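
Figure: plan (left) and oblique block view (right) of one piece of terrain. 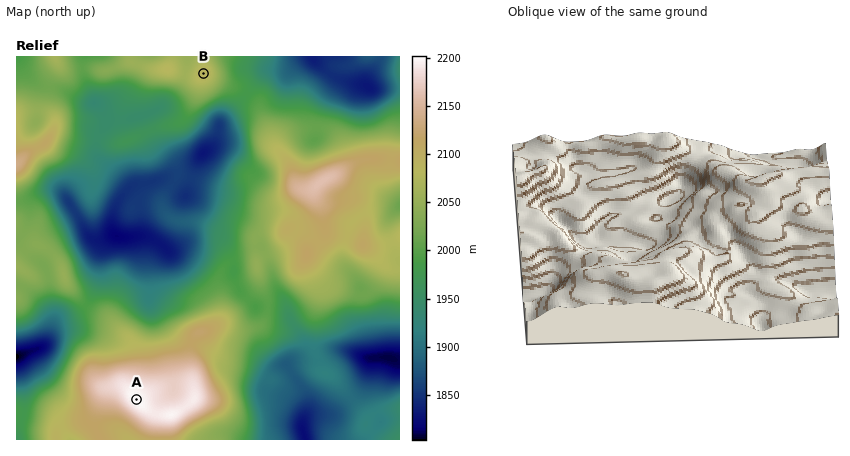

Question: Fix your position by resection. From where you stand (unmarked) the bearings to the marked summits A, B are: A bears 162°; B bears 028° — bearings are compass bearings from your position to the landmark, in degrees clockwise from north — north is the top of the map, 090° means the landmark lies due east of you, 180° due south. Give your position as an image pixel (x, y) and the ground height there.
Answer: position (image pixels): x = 96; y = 275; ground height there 1918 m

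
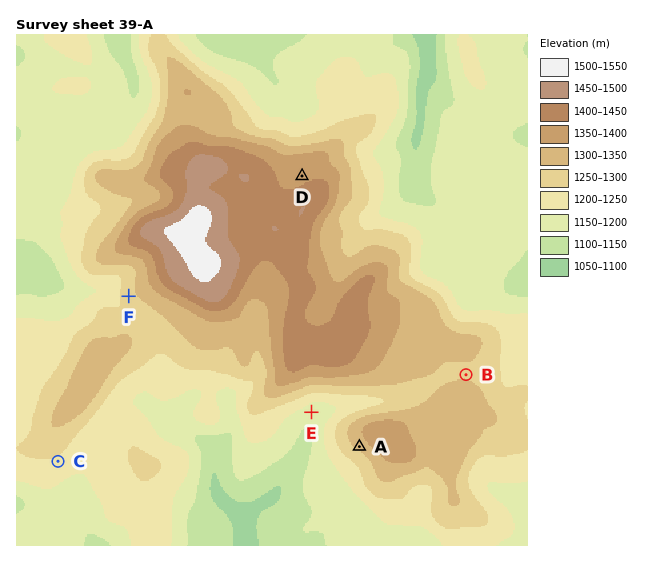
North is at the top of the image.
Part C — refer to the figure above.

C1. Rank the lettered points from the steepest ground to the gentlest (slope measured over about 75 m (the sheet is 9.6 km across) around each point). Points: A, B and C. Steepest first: A C B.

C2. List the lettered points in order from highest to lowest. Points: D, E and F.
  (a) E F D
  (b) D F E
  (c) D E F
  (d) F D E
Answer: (b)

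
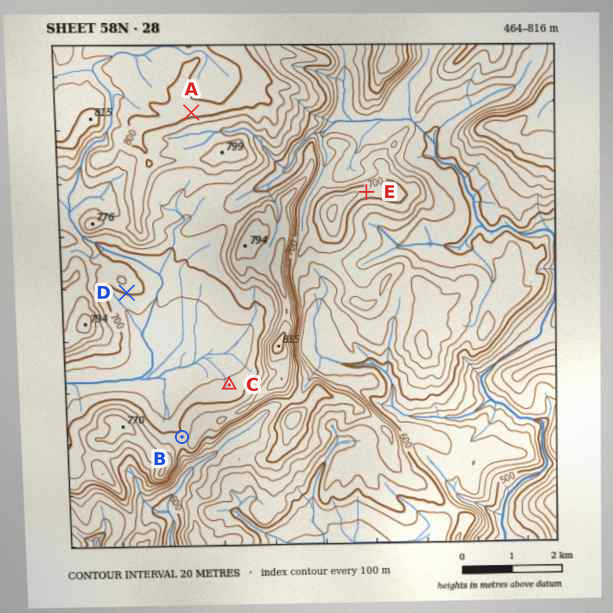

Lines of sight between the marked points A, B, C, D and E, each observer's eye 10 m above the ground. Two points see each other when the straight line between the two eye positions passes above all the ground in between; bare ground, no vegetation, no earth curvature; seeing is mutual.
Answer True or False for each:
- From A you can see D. False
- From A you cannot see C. False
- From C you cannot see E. True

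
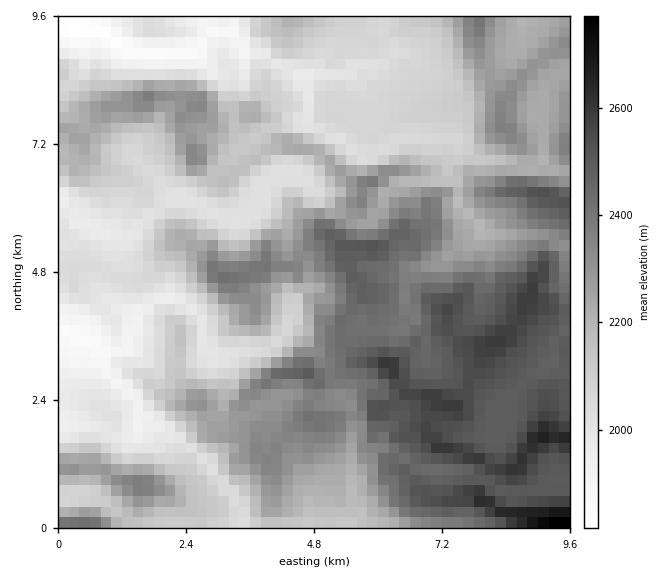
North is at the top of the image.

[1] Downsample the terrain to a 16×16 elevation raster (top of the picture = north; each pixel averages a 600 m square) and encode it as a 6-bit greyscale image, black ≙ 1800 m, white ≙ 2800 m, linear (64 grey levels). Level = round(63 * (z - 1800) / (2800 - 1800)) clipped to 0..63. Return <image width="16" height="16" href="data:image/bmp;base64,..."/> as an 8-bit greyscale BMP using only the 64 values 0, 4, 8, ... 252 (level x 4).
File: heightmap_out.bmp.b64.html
<image width="16" height="16" href="data:image/bmp;base64,Qk02BQAAAAAAADYEAAAoAAAAEAAAABAAAAABAAgAAAAAAAABAAATCwAAEwsAAAABAAAAAAAAAAAAAAEBAQACAgIAAwMDAAQEBAAFBQUABgYGAAcHBwAICAgACQkJAAoKCgALCwsADAwMAA0NDQAODg4ADw8PABAQEAAREREAEhISABMTEwAUFBQAFRUVABYWFgAXFxcAGBgYABkZGQAaGhoAGxsbABwcHAAdHR0AHh4eAB8fHwAgICAAISEhACIiIgAjIyMAJCQkACUlJQAmJiYAJycnACgoKAApKSkAKioqACsrKwAsLCwALS0tAC4uLgAvLy8AMDAwADExMQAyMjIAMzMzADQ0NAA1NTUANjY2ADc3NwA4ODgAOTk5ADo6OgA7OzsAPDw8AD09PQA+Pj4APz8/AEBAQABBQUEAQkJCAENDQwBEREQARUVFAEZGRgBHR0cASEhIAElJSQBKSkoAS0tLAExMTABNTU0ATk5OAE9PTwBQUFAAUVFRAFJSUgBTU1MAVFRUAFVVVQBWVlYAV1dXAFhYWABZWVkAWlpaAFtbWwBcXFwAXV1dAF5eXgBfX18AYGBgAGFhYQBiYmIAY2NjAGRkZABlZWUAZmZmAGdnZwBoaGgAaWlpAGpqagBra2sAbGxsAG1tbQBubm4Ab29vAHBwcABxcXEAcnJyAHNzcwB0dHQAdXV1AHZ2dgB3d3cAeHh4AHl5eQB6enoAe3t7AHx8fAB9fX0Afn5+AH9/fwCAgIAAgYGBAIKCggCDg4MAhISEAIWFhQCGhoYAh4eHAIiIiACJiYkAioqKAIuLiwCMjIwAjY2NAI6OjgCPj48AkJCQAJGRkQCSkpIAk5OTAJSUlACVlZUAlpaWAJeXlwCYmJgAmZmZAJqamgCbm5sAnJycAJ2dnQCenp4An5+fAKCgoAChoaEAoqKiAKOjowCkpKQApaWlAKampgCnp6cAqKioAKmpqQCqqqoAq6urAKysrACtra0Arq6uAK+vrwCwsLAAsbGxALKysgCzs7MAtLS0ALW1tQC2trYAt7e3ALi4uAC5ubkAurq6ALu7uwC8vLwAvb29AL6+vgC/v78AwMDAAMHBwQDCwsIAw8PDAMTExADFxcUAxsbGAMfHxwDIyMgAycnJAMrKygDLy8sAzMzMAM3NzQDOzs4Az8/PANDQ0ADR0dEA0tLSANPT0wDU1NQA1dXVANbW1gDX19cA2NjYANnZ2QDa2toA29vbANzc3ADd3d0A3t7eAN/f3wDg4OAA4eHhAOLi4gDj4+MA5OTkAOXl5QDm5uYA5+fnAOjo6ADp6ekA6urqAOvr6wDs7OwA7e3tAO7u7gDv7+8A8PDwAPHx8QDy8vIA8/PzAPT09AD19fUA9vb2APf39wD4+PgA+fn5APr6+gD7+/sA/Pz8AP39/QD+/v4A////AHBoaFxURGRgXGCAoKy8zNxgbIRoTFR8cGxwoKywuLywUEg0OFB0jIiAhKS4vLTExCg0JEhweICQlJi0vMCwtMAoJDRUXGCMlJScuLi4tLC0FBgoTDg8THyUqLCouMS4rBgoJEQ4ZGhUlKCcqLi0wLQ4NDg0YJCAaISonJyopLysPDg8WHh4jISgrKCMeICUnCwsNFRMPFB0kICUmHBshJg8REQ4REg4SFiEcHhsjKSkZFREVHRYUFBgTGBYVGBwdGxoXGx4YFhEQEREREh8fHhUbHx4dEhQOEBAREhQeHh0NCwgICQoODg4PEBEXHh0eAgQKCwcIExYSERETHCAaHQ="/>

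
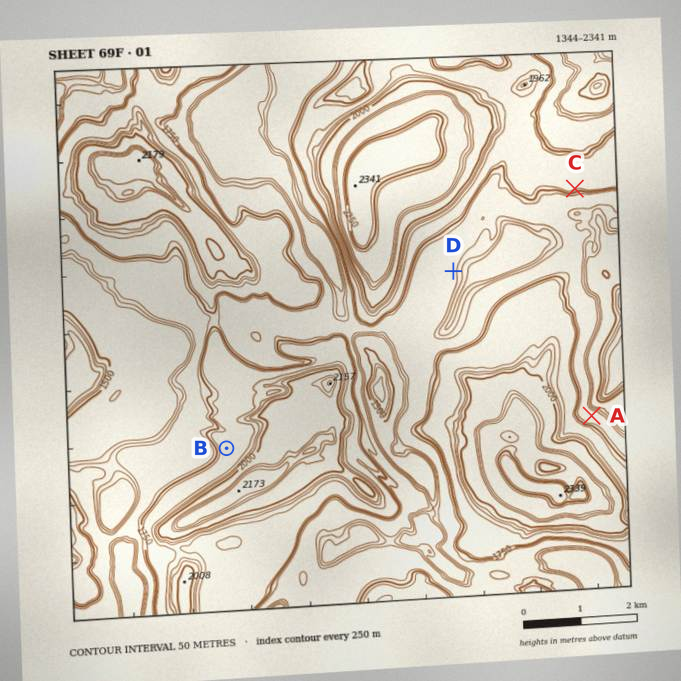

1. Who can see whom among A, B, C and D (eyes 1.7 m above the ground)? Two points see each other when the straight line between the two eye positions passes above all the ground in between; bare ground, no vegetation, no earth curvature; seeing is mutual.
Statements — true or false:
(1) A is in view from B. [false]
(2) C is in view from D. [true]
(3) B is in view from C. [false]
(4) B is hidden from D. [true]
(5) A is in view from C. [true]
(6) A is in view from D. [false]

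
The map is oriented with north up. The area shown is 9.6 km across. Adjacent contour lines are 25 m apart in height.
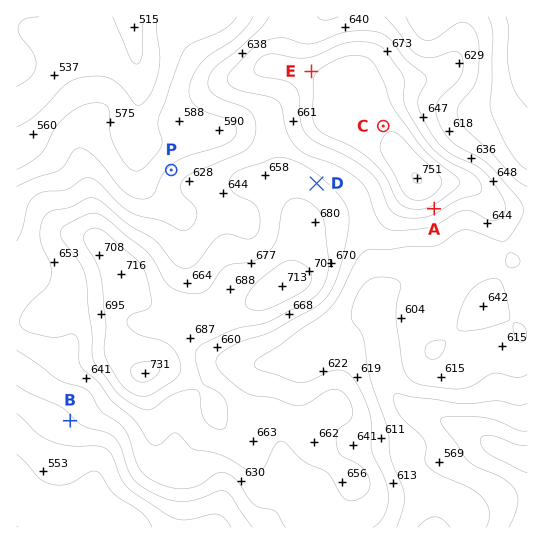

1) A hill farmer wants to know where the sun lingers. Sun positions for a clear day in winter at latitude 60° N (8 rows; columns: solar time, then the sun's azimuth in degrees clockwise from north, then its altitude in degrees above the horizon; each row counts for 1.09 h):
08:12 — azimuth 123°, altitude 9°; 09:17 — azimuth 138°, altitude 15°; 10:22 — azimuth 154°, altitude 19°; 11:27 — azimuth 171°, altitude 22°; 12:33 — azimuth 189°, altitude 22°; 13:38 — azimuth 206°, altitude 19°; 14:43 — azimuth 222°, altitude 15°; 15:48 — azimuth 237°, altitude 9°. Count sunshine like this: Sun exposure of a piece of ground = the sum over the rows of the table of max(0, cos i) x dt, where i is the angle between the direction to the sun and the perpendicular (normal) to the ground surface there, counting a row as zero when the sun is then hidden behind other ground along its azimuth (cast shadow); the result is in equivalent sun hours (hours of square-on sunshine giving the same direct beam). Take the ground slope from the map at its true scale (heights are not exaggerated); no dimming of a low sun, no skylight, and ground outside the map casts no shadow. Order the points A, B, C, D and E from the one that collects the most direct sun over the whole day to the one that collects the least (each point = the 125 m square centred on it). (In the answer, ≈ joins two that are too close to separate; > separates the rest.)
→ A > B > C ≈ E ≈ D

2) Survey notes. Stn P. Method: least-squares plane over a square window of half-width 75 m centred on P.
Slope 5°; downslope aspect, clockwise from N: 316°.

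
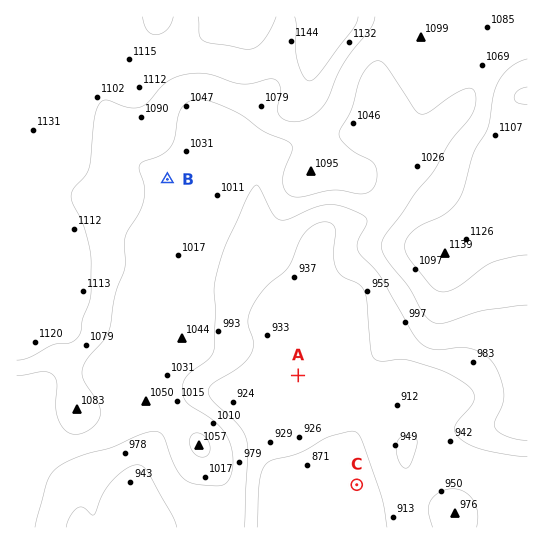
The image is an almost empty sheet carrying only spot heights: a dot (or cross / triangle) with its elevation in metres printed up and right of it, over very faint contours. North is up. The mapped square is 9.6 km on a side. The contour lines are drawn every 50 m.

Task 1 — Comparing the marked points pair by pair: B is above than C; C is below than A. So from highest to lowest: B A C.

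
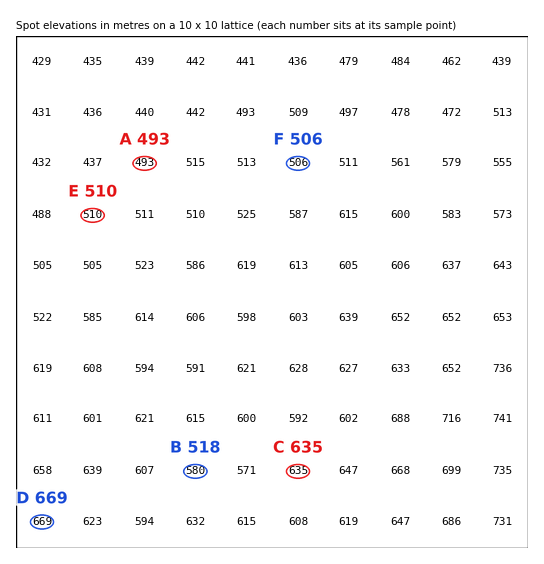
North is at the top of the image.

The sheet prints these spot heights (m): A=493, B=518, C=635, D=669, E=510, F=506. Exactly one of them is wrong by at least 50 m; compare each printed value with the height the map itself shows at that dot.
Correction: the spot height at B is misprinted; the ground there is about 580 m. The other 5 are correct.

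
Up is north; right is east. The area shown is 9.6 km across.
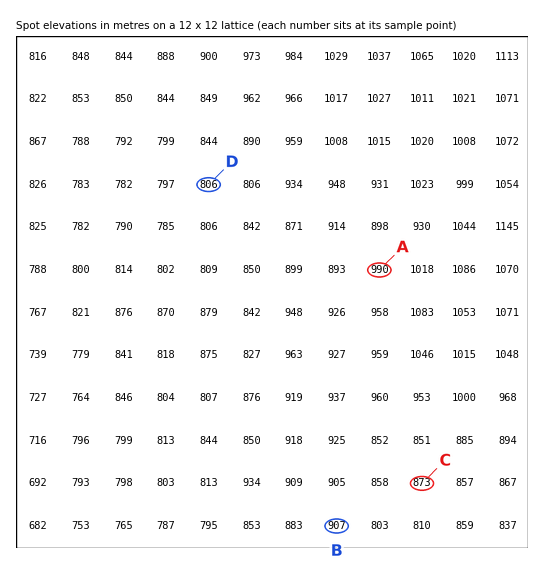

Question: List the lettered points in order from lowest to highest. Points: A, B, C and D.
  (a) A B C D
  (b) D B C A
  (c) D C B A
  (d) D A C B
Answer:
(c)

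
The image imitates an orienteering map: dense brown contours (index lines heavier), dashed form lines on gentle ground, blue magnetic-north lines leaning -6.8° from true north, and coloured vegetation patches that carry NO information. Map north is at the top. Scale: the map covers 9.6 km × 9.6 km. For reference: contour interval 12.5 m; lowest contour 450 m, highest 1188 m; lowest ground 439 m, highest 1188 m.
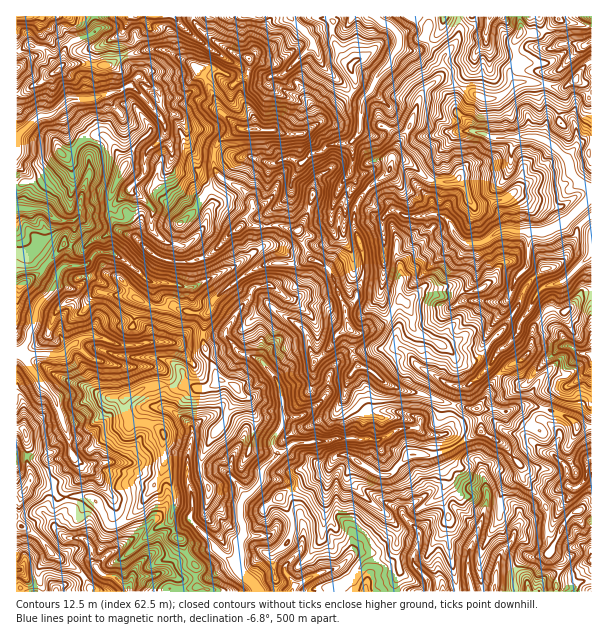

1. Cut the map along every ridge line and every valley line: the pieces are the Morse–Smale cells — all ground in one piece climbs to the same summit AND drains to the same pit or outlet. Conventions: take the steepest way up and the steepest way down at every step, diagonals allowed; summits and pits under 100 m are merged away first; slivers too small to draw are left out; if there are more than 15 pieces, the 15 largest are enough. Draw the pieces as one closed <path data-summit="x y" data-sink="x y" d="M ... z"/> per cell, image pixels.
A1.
<path data-summit="350 329" data-sink="591 189" d="M591 62l-4 2-10 14-13 10-7 0-12-4-27-2-18 15-17 1-22-12-23-7-17 14-11 32-18 30-2 16-23 18-12 20-1 18 8 24 2 19-8 21 0 6-10 11 0 13 8 12-2 20 7 14 9 1 18 16 13 6 20 2 31 12 27 5 11-14 0-5 6-10 15-14 13-6 7-7 5-26 8-12 7-7 17 4 15-17 11-2z"/><path data-summit="350 329" data-sink="258 591" d="M258 268l-15 8-27 20-5 13-6 8-1 28 16 35-4 4-9 4-12 0-6-3-36 0-10 3-19 11 0 9 7 14 12 0 10 4 6 2 5 7-1 35 6 9 6 16-5 29 5 12 7 6 5 13 9 11 0 25 199 1 1-11 4-8-4-21 1-25-16-17-21-18-10-12-1-9 10-9 21 13 12-1 20-21 0-31-8-4-23 0-15-4-19-14-3-7 4-13 10-14-6-13 2-20-4-3-11 2-9 16-15 13-9-29-9-8-21-12-10-10-2-9 0-11z"/><path data-summit="350 329" data-sink="20 353" d="M122 174l-6 6-7 20 1 15 8 15-13 6-12 4-10 8-18-4-29 32-20 11 0 66 5 1 4 3 15 24 14 15 14 39 4 20 10 13-3 11-12 10-1 8 20-1 7 3 5 5 8 18 4 4 9-2 9-6 14-14 20-30 2-12-1-30-14-8-18-2-7-14 0-9 19-11 10-3 36 0 6 3 12 0 13-8-16-35 1-28 6-8 5-13 27-20 17-10 6 36 10 10 21 12 9 8 9 29 15-13 9-16 10-3-3-8 0-10-15-39-11-10-10-4-12-27 9-15 5-15 1-9-4-4-12-4-16-2-14 20-13 6-2-8-10-12-20-10-4 8-13 8-9 15-13 13-2-7-23-22-9-5-14-1z"/><path data-summit="350 329" data-sink="17 149" d="M161 49l-12 0-23 7 2 7 10 11 0 3-9 9-34 12-27 2-15 14-17 4-20 20 1 148 6-2 13-8 29-32 18 4 10-8 12-4 13-6-8-15-1-15 7-20 6-6 13 13 14 1 9 5 23 22 2 7 13-13 9-15 13-8 4-6-8-13 0-12-5-3-11 2-10-7-1-18-5-9-5-5-16 1-10-9 4-1 6-9 18 1 7-2 19-18-14-16-23-12z"/><path data-summit="350 329" data-sink="383 23" d="M458 16l-126 0 2 26 10 18 6 5 5 13-3 15 10 6-2 33-4 5-8 7-19 1-9 7-9 2-9 9-11-5-6 0-9 5-9 0-15-6-38-2 2 16 9 10 17 7 10 12 2 8 13-6 14-20 16 2 12 4 4 4-6 24-9 15 12 27 10 4 11 10 14 38 11-13 0-6 8-21-2-19-8-24 2-23 11-15 23-18 2-16 18-30 11-32 21-19 2-17 10-12 4-9 2-12z"/><path data-summit="350 329" data-sink="494 588" d="M482 432l-6 1-26 17-14 5 10 21 0 7-6 9 0 6 8 15 0 29 9 49 59 1 0-22 4-9 7-5 7 2 14-4 5-6 1-5-6-6-1-6 1-18-6-13-18-18-2-15-12-17-9-8z"/><path data-summit="350 329" data-sink="129 590" d="M164 470l-22 34-14 14-14 8-4 0-4-4-8-18-5-5-7-3-15 0-4 2 0 9-12 20 11 11 17 0 7 7 2 18 4 4-12 9 7 12-1 4 106-1 0-25-9-11-5-13-7-6-5-12 5-29z"/><path data-summit="350 329" data-sink="429 591" d="M435 454l-24 0-22 21-9 0-21-13-10 9 0 6 11 15 21 18 16 17-1 25 4 21-4 8 0 11 61-1-9-49 0-29-8-15 0-6 6-9 0-7z"/><path data-summit="350 329" data-sink="591 356" d="M591 294l-10 1-15 17-17-4-7 7-8 12-5 26-7 7-13 6-15 14-6 10 0 5-8 10 2 4 15 0 10 3 14-6 13 0 26 8 12 6 6 7 14-1z"/><path data-summit="350 329" data-sink="591 458" d="M534 406l-13 0-14 6-28-4-1 5 3 18 20 11 9 8 12 17 2 15 18 18 6 13 0 24 7 5 9-18 9-12 11-4 8-1 0-79-14-1-6-7-12-6z"/><path data-summit="350 329" data-sink="290 17" d="M330 16l-136 0-1 2 6 11 14 11 18 12 17 6 2 2-1 13 12 1 5 4 16-4 29-26 3 0 8 17 29 27 4-6 0-8-5-13-6-5-10-18z"/><path data-summit="26 434" data-sink="20 353" d="M21 354l-5 0 1 172 3-1-1-24 11-20 5 0 15 7 9 10 6 0 2-9 12-10 3-6-2-8-8-10-4-20-14-39-14-15z"/><path data-summit="254 129" data-sink="290 17" d="M314 48l-3 0-29 26-16 4-5-4-14 0-7 21 2 7 11 14 2 12 21 2 12 4 17-1 15-11 30-29-28-28z"/><path data-summit="350 329" data-sink="20 353" d="M363 367l-6 0-7 7-6 24 22 16 15 4 14-2 15 4 2 2-2 30 3 2 18 2 19-6 31-19 0-9-4-13-21-3-37-14-20-2-13-6-14-12z"/><path data-summit="350 329" data-sink="491 17" d="M519 16l-60 0 1 14-3 11-13 16 0 12-6 9 23 8 22 12 12 0 9-4 10-10-4-12 7-10-3-18 8-12z"/>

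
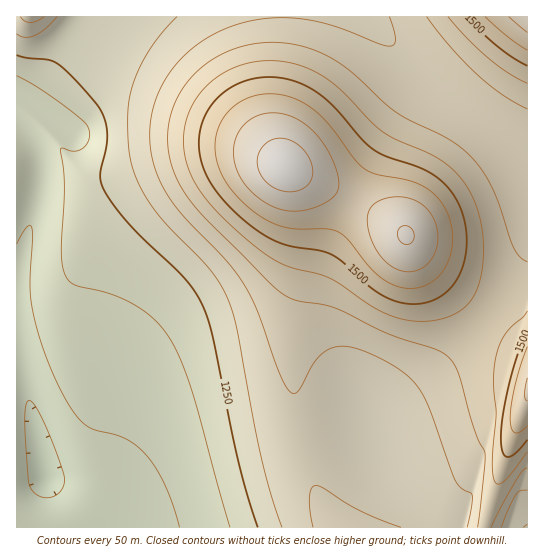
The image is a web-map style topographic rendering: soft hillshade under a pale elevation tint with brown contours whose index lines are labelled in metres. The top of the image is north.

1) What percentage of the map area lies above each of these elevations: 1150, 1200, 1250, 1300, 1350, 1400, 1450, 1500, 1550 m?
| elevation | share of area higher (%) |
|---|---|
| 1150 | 93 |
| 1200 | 80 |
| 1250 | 72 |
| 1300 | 64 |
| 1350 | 49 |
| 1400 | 33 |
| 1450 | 22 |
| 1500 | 15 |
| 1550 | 10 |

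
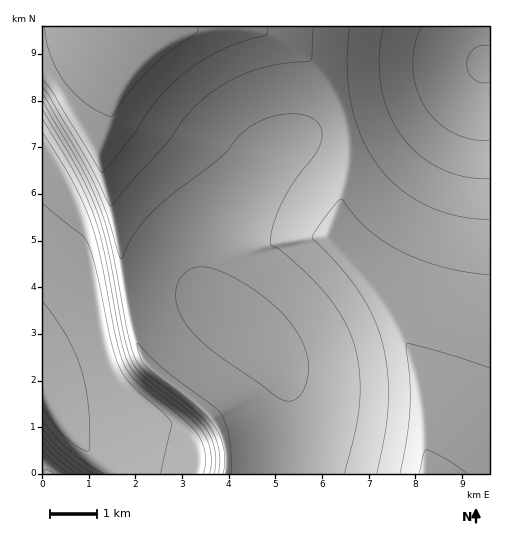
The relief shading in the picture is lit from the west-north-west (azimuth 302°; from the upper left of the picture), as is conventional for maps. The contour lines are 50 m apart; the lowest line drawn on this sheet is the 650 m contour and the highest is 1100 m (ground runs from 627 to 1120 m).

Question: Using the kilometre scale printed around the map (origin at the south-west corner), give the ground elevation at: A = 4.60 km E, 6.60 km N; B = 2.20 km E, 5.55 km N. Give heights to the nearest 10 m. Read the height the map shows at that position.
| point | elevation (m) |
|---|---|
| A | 940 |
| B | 950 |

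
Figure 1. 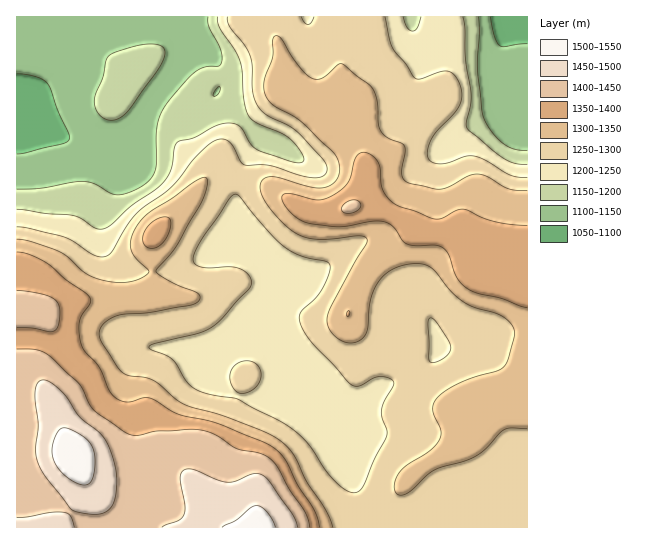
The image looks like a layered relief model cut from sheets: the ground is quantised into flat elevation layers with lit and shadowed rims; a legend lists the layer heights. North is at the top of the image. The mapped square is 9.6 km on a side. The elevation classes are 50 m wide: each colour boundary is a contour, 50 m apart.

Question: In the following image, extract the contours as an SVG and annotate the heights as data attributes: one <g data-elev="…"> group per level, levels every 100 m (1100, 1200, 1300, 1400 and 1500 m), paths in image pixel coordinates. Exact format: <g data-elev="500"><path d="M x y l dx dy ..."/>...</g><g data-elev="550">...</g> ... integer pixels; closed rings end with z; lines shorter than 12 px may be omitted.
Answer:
<g data-elev="1100"><path d="M17 74l19 3 11 6 23 55-2 3-5 3-46 10"/><path d="M527 44l-22 3-6-2-5-10-4-18"/></g><g data-elev="1200"><path d="M527 164l-12-1-10-4-13-9-25-23-1-5 4-16 1-11-5-34-1-32-2-12"/><path d="M218 17l0 5 2 7 15 21 5 12 4 37 4 16 9 8 24 10 9 6 12 15 2 5-1 3-10 0-35-12-7-5-12-19-6-3-10 0-9 4-20 11-16 4-4 7-3 20-6 12-10 9-24 16-18 17-7 5-5 1-6-1-14-10-8-3-27-1-29-5"/><path d="M421 17l-3 10-5 4-6-3-4-11"/></g><g data-elev="1300"><path d="M333 527l-7-16-19-29-12-25-13-15-16-10-35-13-46-14-9-6-17-15-8-5-26-5-7-7-18-28-1-6 3-7 5-5 8-5 10-2 25-2 39-6 6-2 4-3 1-4-3-4-24-10-13-8-4-4 20-24 24-42 7-16 1-7-2-4-4 0-9 5-21 15-23 15-11 12-7 13 0 11 4 9 14 13-3 4-11 5-18 2-22-4-12-6-14-14-10-6-28-10-14-3"/><path d="M527 190l-18-1-22-12-9-3-9 2-19 10-9 3-34-7-4-4-1-5 3-20 0-7-3-3-15-5-6-7-3-8-1-24-6-13-30-22-19 14-5 1-6-1-13-13-17-27-4-2-3 1-1 4-1 17-8 24 0 8 2 7 8 9 27 15 31 30 6 8 2 11-2 7-3 5-6 4-7 2-13-1-32-10-11 1-4 3-2 4 3 12 6 10 12 14 10 9 10 6 9 2 12 1 39-3 4 1 2 2-1 6-12 19-25 47-2 11 5 11 7 7 8 3 8-1 7-3 5-9 3-29 8-19 7-8 9-5 11-4 10-1 8 0 8 3 19 23 11 10 12 7 28 8 8 7 5 8 0 7-5 20-6 10-6 4-22 6-16 6-14 8-9 8-3 6 0 5 8 20-1 9-10 12-23 14-7 6-5 12 1 10 3 2 7-1 28-24 31-9 12-5 9-7 13-16 6-4 6-1 16 1"/></g><g data-elev="1400"><path d="M310 527l-2-9-4-8-14-20-13-24-10-9-9-4-21-4-21-14-15-5-44 1-20 4-8-1-35-24-5-7-10-19-30-29-12-5-20-1"/><path d="M17 328l14 0 22 3 5-5 2-13-2-10-7-6-13-4-21-3"/><path d="M344 213l6 0 6-2 4-4 0-4-5-3-8 2-5 5 0 3z"/></g><g data-elev="1500"><path d="M275 527l-8-15-5-5-5-1-7 2-15 13-13 6"/><path d="M81 485l8-1 4-6 2-15-1-13-4-7-7-6-13-8-8-1-5 5-4 9-1 9 1 8 4 8 8 8 8 6z"/></g>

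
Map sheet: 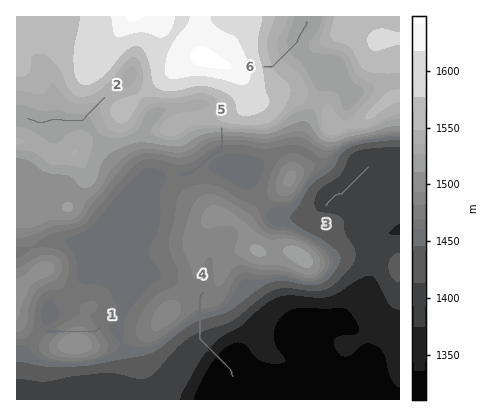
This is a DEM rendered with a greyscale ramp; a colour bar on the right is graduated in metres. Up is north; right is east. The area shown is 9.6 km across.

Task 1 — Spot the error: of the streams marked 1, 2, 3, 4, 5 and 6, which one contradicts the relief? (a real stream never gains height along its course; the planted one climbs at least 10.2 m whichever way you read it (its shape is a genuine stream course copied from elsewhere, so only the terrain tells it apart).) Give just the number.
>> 1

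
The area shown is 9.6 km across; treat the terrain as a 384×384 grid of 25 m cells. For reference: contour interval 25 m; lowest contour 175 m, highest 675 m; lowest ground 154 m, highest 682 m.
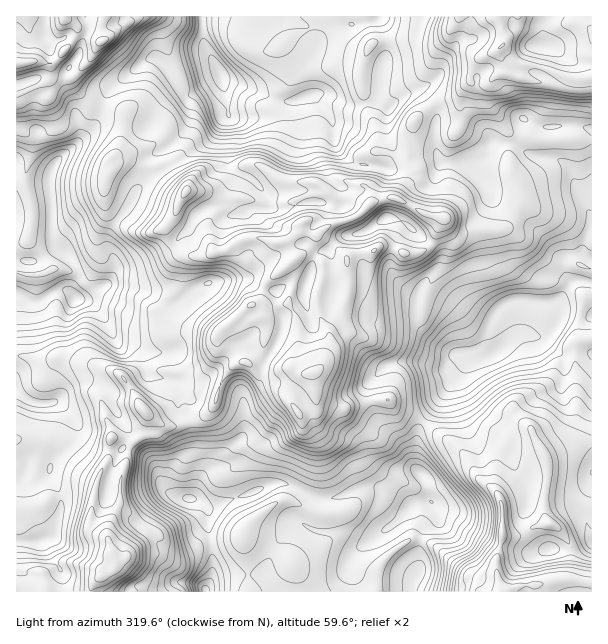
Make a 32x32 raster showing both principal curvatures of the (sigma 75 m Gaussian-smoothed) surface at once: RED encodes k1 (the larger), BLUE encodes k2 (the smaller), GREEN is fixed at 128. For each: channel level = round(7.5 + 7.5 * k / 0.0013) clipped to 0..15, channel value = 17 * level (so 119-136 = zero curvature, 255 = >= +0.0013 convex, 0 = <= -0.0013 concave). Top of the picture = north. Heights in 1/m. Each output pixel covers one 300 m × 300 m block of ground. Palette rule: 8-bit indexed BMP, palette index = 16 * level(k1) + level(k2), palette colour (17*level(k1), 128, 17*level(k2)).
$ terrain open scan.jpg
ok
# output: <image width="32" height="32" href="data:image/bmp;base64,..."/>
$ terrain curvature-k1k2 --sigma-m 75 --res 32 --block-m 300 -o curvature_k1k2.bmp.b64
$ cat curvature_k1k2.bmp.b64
<image width="32" height="32" href="data:image/bmp;base64,Qk02CAAAAAAAADYEAAAoAAAAIAAAACAAAAABAAgAAAAAAAAEAAATCwAAEwsAAAABAAAAAAAAAIAAABGAAAAigAAAM4AAAESAAABVgAAAZoAAAHeAAACIgAAAmYAAAKqAAAC7gAAAzIAAAN2AAADugAAA/4AAAACAEQARgBEAIoARADOAEQBEgBEAVYARAGaAEQB3gBEAiIARAJmAEQCqgBEAu4ARAMyAEQDdgBEA7oARAP+AEQAAgCIAEYAiACKAIgAzgCIARIAiAFWAIgBmgCIAd4AiAIiAIgCZgCIAqoAiALuAIgDMgCIA3YAiAO6AIgD/gCIAAIAzABGAMwAigDMAM4AzAESAMwBVgDMAZoAzAHeAMwCIgDMAmYAzAKqAMwC7gDMAzIAzAN2AMwDugDMA/4AzAACARAARgEQAIoBEADOARABEgEQAVYBEAGaARAB3gEQAiIBEAJmARACqgEQAu4BEAMyARADdgEQA7oBEAP+ARAAAgFUAEYBVACKAVQAzgFUARIBVAFWAVQBmgFUAd4BVAIiAVQCZgFUAqoBVALuAVQDMgFUA3YBVAO6AVQD/gFUAAIBmABGAZgAigGYAM4BmAESAZgBVgGYAZoBmAHeAZgCIgGYAmYBmAKqAZgC7gGYAzIBmAN2AZgDugGYA/4BmAACAdwARgHcAIoB3ADOAdwBEgHcAVYB3AGaAdwB3gHcAiIB3AJmAdwCqgHcAu4B3AMyAdwDdgHcA7oB3AP+AdwAAgIgAEYCIACKAiAAzgIgARICIAFWAiABmgIgAd4CIAIiAiACZgIgAqoCIALuAiADMgIgA3YCIAO6AiAD/gIgAAICZABGAmQAigJkAM4CZAESAmQBVgJkAZoCZAHeAmQCIgJkAmYCZAKqAmQC7gJkAzICZAN2AmQDugJkA/4CZAACAqgARgKoAIoCqADOAqgBEgKoAVYCqAGaAqgB3gKoAiICqAJmAqgCqgKoAu4CqAMyAqgDdgKoA7oCqAP+AqgAAgLsAEYC7ACKAuwAzgLsARIC7AFWAuwBmgLsAd4C7AIiAuwCZgLsAqoC7ALuAuwDMgLsA3YC7AO6AuwD/gLsAAIDMABGAzAAigMwAM4DMAESAzABVgMwAZoDMAHeAzACIgMwAmYDMAKqAzAC7gMwAzIDMAN2AzADugMwA/4DMAACA3QARgN0AIoDdADOA3QBEgN0AVYDdAGaA3QB3gN0AiIDdAJmA3QCqgN0Au4DdAMyA3QDdgN0A7oDdAP+A3QAAgO4AEYDuACKA7gAzgO4ARIDuAFWA7gBmgO4Ad4DuAIiA7gCZgO4AqoDuALuA7gDMgO4A3YDuAO6A7gD/gO4AAID/ABGA/wAigP8AM4D/AESA/wBVgP8AZoD/AHeA/wCIgP8AmYD/AKqA/wC7gP8AzID/AN2A/wDugP8A/4D/AJeog5T51pGUgcBglbeHhpeXhnaHpnVxdNm3xtT3+Nfnx9fCxtjo+rS32KGEtoaHqZiGdZfXZFGT99b4cnCj1bWBUWKStejqs9iToqbJl4aYh6eFg7b3wvZzY/Skc1DRkZeGcNjn1nLW6qOCp8mXhXaFlpZ1cqWlY3Rk5fXV9/eCp6iBpOXV1bWFoYKTpvfGlbe3yaeXc5VjY1L05HPmc4WGp5OU9dSkYnBhhKWBcMSigpODlZeWpHJypfa0dNZ1lnaFhaX41dZghKilqKeFc3Wnp4aWhaVggtf3toV114Z1doaEhbXE81CThXaFhqemhLW2dIWWg4HH55aWdobolZanqJd0k/fk5seEhZWElYL42LiVpriVsfjHlZeGx6aWp7enp3O1s6L41tTotpOEhPjIlbZ0hLfStZWmt5bYp5WWgYBihdeC+NaEhcX3cJXI5ta119L6yJRidXW46oWWhLeWuYSmlaP1coZ1hPRAxbeVyKaDYKXXlnRkdJa417aEp6anpqjG99OVp5Skw/bDx8m56ZdigMSEdHaEg5V1tpWnt7bYyNdgk5V1cui3haaCppfYtLXHp4ZkZIV0hIRz1rWGhpTHpHGXqJei6PmGlpO2dMa2tqiXpYaGpoaGd3Sk13V1pJOilpa5hoSTtve4lLakhbaFp4W2lpeXc4aHh3PUgpKSUKOFppWmhHNTtdaCtLR12KaWdJWWdpaFcoOUg8jn6MW0lXKWlbWTYFChlNakkqbHtXKScpWGl7i4pZaFk3O0k5LIcoV1yOj49saFlemzlej2oPn4g6Z0hYamhISlyJVylraDxdfEhLfF+PbnpbaykML2pbDUxrWouMmFhpXHpJR1x8S01/eSpnOCg5To5/b0sHCAsvrmpLe3lai4lseTk5bYpXN05+WClpaUc6KRgoP48vX218OVdKaomJeE13KUp9mmdIO0/NamlnK2xujGxvjFxHGDuJV0t5iHhobWcoGX2ciVpZLT57XV9/aztceykGCkp3OTdIXIl5aEhrW1YICn2aeVhaSSlbXGg2SVYbTYt6aWgqWEhbWDlJaotqXYopO1hXWnptVxg6WWdYVyhKak1qeT6pV0tbakpaWlprSEpaenlsiVxVCDpZaHmISGxnLG+IPGlLVwYINzg8fItaOVlbi4pqOlkaempYNjdJW2hYKjtNamxqWFpMXGgJO09XCBg7eD52NQkpSXp6aWt7eEl5Zht8bH1/fn9+f49fTA9oKBcrW2cIHIt5iHhpeW12OHpoSU17bFxbWDhYNy1LD594RixYNw2MiXmId2hpXqxJeU17SDxuZQYnWGpoL207TV9pS12KC4l4eHh4eWdKOCt5PW14XFtaWUp7c="/>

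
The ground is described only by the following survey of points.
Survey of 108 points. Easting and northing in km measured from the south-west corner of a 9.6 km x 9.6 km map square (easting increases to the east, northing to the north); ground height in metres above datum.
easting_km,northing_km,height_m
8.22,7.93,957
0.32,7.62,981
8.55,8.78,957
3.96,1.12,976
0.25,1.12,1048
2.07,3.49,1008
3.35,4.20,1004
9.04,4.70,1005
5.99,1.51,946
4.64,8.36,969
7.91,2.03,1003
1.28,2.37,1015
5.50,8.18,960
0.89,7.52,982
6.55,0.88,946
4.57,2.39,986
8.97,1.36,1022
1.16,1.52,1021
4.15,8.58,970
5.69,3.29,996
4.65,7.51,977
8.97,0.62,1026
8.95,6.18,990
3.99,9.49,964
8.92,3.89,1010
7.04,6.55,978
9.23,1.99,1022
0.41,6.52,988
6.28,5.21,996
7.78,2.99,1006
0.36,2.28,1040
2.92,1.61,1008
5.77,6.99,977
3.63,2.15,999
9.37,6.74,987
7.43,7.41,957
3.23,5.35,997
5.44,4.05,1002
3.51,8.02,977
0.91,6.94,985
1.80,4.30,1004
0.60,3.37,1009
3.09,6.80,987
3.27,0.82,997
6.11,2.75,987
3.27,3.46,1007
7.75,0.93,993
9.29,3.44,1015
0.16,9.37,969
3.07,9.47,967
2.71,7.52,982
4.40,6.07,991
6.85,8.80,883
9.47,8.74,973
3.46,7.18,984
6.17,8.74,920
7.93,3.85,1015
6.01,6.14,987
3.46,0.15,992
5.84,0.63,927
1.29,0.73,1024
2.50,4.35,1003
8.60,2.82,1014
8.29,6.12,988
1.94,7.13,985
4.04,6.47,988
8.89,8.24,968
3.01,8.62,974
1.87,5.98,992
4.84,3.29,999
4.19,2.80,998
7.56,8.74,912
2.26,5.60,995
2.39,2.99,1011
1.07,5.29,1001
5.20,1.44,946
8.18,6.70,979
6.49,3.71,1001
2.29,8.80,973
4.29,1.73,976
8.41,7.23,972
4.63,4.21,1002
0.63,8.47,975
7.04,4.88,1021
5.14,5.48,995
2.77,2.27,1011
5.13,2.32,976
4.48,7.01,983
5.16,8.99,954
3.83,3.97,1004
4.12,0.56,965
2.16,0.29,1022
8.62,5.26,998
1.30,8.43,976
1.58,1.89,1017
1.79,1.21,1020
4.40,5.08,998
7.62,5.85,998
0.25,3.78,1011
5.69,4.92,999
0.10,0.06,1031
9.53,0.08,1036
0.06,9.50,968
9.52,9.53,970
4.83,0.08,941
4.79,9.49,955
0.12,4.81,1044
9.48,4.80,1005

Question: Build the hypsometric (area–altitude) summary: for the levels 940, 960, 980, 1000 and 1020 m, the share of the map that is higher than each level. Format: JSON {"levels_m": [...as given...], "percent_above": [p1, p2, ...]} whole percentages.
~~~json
{"levels_m": [940, 960, 980, 1000, 1020], "percent_above": [94, 87, 67, 38, 10]}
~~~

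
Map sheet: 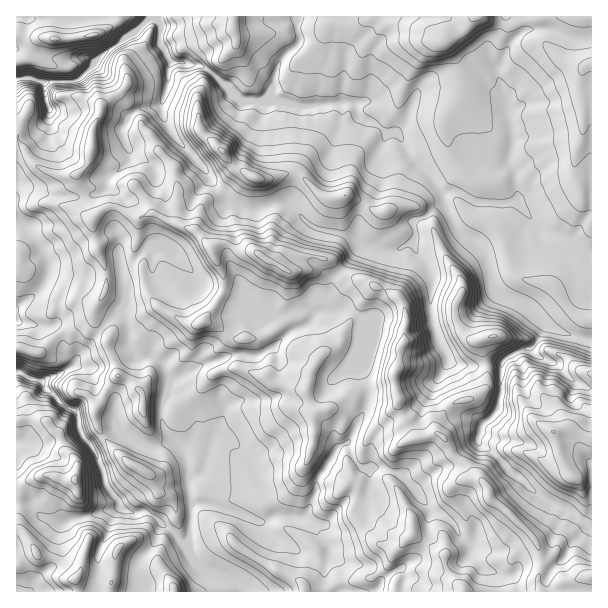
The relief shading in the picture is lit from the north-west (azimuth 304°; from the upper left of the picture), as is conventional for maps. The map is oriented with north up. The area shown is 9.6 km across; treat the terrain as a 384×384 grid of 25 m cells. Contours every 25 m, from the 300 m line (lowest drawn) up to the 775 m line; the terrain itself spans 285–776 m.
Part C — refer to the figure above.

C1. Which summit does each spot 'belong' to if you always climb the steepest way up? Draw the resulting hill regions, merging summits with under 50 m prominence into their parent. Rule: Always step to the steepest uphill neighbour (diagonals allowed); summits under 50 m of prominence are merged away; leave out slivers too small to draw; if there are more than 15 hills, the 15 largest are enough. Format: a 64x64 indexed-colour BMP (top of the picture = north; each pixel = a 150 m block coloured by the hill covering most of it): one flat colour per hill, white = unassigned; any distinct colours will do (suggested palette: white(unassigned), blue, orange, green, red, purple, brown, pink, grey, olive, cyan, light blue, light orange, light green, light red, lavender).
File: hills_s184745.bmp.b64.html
<image width="64" height="64" href="data:image/bmp;base64,Qk12CAAAAAAAAHYAAAAoAAAAQAAAAEAAAAABAAQAAAAAAAAIAAATCwAAEwsAABAAAAAAAAAA////ALR3HwAOf/8ALKAsACgn1gC9Z5QAS1aMAMJ34wB/f38AIr28AM++FwDox64AeLv/AIrfmACWmP8A1bDFAHd3d3d3d3fu7u7u7uERERERERERERIiIiIiIiIiIiIid3d3d3d3d+7u7u7hEREREREREREhEiIiIiIiIiIiIiJ3d3d3d3d37u7u4REREREREREREiIiIiIiIiIiIiIiInd3d3d3d3fu7u4RERERERERESIiIiIiIiIiIiIiIiIid3d3d3d3d37u4RERERERERESIiIiIiIiIiIiIiIiIiJ3d3d3d3d3fu6xERERERERESIiIiIiIiIiIiIiIiIiInd3d3d3d3d367ERERERERERIiIiIiIiIiIiIiIiIiIid3d3d3d3d3e7sREREREREREiIiIiIiIiIiIiIiIiIiF3fMzMd3d3e7uxERERERERERIiIiIiIiIiIiIiIiIiEXfMzMzMx7u7u7ERERERERERESIiIiIiIiIiIiIiIhERzMzMzMzLu7u7sRERERERERERERIiIiIiIiIiIiIRERHMzMzMzLu7u7uxEREREREREREREiIiIiIiIiIiIREREczMzMzMu7u7u7ERERERERERERESIiIiIiIiIiIRERERzMzMzMy7u7u7sRERERERERERERIiIiIiIiIiIRERERHMzMzMy7u7u7uxERERERERERERIiIiIiIiIiIREREREczMzMzLu7u7uxERERERERERERIiIiIiIiIiIRERERERx3zMzJu7u5mbEREREREREREREiIiIiIiIiIRERERERF3d3zJmbuZmZERERERERERERESIiIiIiIiIREREREREXd3d3mZmZmZEREREREREREREREiIiIiIiIiERERERERd3d3eZmZmZkRERERERERERERESIiIiIiIiIhERERERF3d3eZmZmZmREREREREREREREREiIiIiIiIiIREREREXd3eZmZmZmZkRERERERERERERESIiIiIiIiIhERERERd3eZmZmZmZmRERERERERERERERIiIiIiIiIiERERERF3eZmZmZmZmZEREREREREREREREiIiIiIiIiIRERERERERGZmZmZmZlVEREREREREREREiIiIiIiIiIhERERERERERGZmZmZlVVRERERERERERESIiIiIiKIiCEREREREREREZmZmVVVVVURERERERERERIiIiIiKIiIiBERERERERERGZmZVVVVVVUREREREREREiIiIiKIiIiIiIERERERERERmZVVVVVVVVERERERERESIiIiIoiIiIiIgRETMREREREZlVVVVVVVURERERERERIiIiIoiIiIiIiIMzMxERERERGVVVVVVVVVERERERERESIiIiiIiIiIiIMzMzERERERERVVVVVVVVVVVVVVUREREiIiKIiIiIiIMzMzMRERERERFVVVVVVVVVVVVVVRERESIiIoiIiIiDMzMzMxEREREREVVVVVVVVVVVVVVVUREREiIiiIiIgzMzMzMzERERERERVVVVVVVVVVVVVVVRERESIiKIiIiDMzMzMzMRERERERFVVVVVVVVVVVVVVVUREREiIoiIiIMzMzMzMxEREREREVVVVVVVVVVVVVVVVVERESIiiIiIMzMzMzMzEREREREREVVVVVVVVVVVVVVVVRERIiiIiIgzMzMzMzMRERERERERFVVVVVVVVVVVVVVVFERCiIiIgzMzMzMzMxEREREREREVVVVVVVVVVVVVVVRERESIiIgzMzMzMzMzERERERERERVVVVVVVVVVVVRERERERIiIgzMzMzMzMzMREREREREREVVVVVVVVVVVRERERERESIgzMzMzMzMzMxERERERERERVVVVVVVVVVREREREREREiDMzMzMzMzMzEREREREREREVVVVVREREREREREREREREMzMzM2ZjMzMRERERERERERVVVVREREREREREREREREMzMzMzZmYzMxERERERERERVVVVREREREREREREREREMzMzMzNmZmZjERERERERERFVVVREREREREREREREREQzMzMzNmZmZmYRERERERERERERREREREREREREREREQzMzMzM2ZmZmZhERERERERERERFEREREREREREREREQzMzMzMzZmZmZmERERERERERERFEREREREREREREREQzMzMzMzNmZmZmYRERERERERERFERERERERERERERERDMzMzMzM2ZmZmZhERERERERERFEREREREREREREREQzMzMzMzMzZmZmZmEREREREREREUREREREREREREREMzMzMzMzMzNmZmZmYREREREREREUREREREREREREREMzMzMzMzMzM2ZmZmZhERERERERERREREREREQzMzMzMzMzMzMzMzM2ZmZmZmEREREREREREUREREqqozMzMzMzMzMzMzMzMzZmZmZmYRERERERERERREREqqqqMzMzMzMzMzMzMzMzNmZmZmZt3d3d0RERERFEREqqqqozMzMzMzMzMzMzMzM2ZmZmZm3d3d3dEREREURKqqqqqjMzMzMzMzMzMzMzM2ZmZmZmbd3d3d0RERERqqqqqqqqozMzMzMzMzMzMzMzZmZmZmZt3d3d3d0RERqqqqqqqqqqMzMzMzMzMzMzMzNmZmZmZm3d3d3d3dERGqqqqqqqqqozMzMzMzMzMzMzM2ZmZmZmbd3d3d3d3dEaqqqqqqqqqjMzMzMzMzMzMzMzNmZmZmZt3d3d3d3d3RqqqqqqqqqqMzMzMzMzMzMzMzM2ZmZmZm"/>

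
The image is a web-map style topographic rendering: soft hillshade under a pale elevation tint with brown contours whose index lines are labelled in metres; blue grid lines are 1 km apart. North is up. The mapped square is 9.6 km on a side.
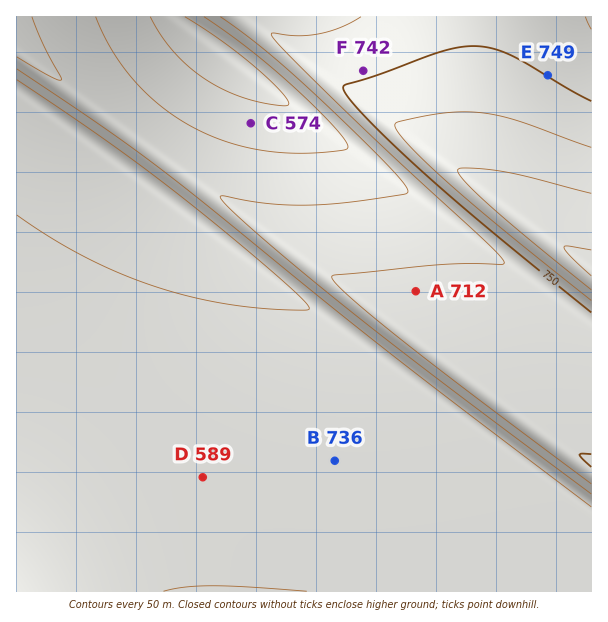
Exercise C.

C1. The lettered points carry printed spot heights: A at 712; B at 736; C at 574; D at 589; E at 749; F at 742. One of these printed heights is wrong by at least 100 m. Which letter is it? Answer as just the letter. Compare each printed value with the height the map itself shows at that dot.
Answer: B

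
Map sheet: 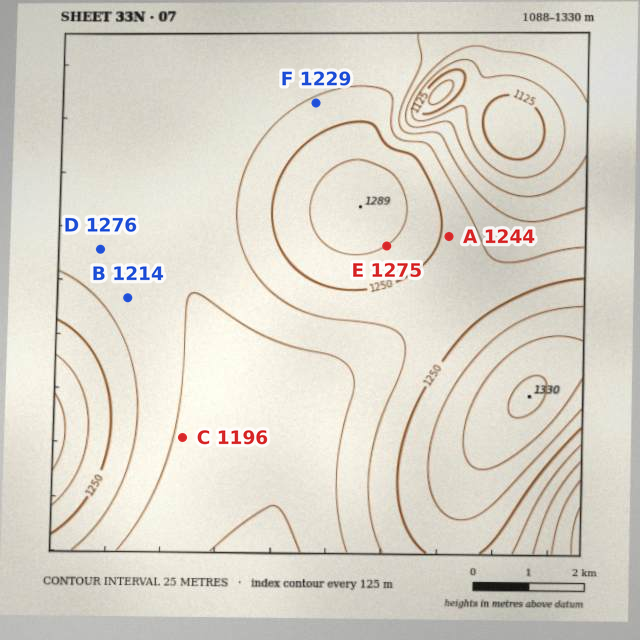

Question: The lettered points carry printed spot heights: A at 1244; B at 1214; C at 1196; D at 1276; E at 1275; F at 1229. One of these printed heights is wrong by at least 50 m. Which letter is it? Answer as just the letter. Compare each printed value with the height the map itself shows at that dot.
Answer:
D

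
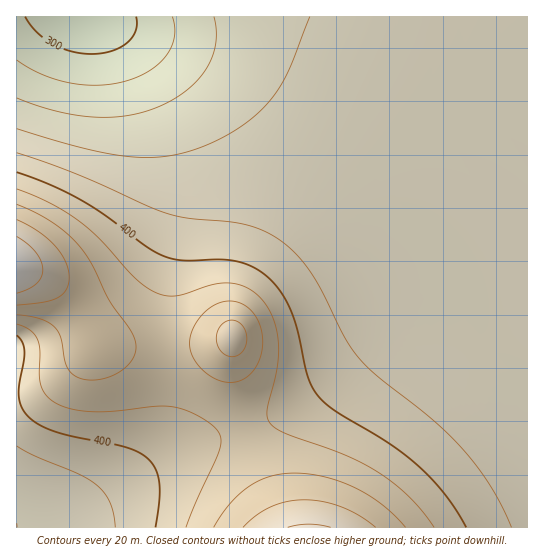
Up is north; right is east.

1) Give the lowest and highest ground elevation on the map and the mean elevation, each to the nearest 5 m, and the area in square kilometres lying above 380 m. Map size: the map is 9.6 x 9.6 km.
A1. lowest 285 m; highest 500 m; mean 385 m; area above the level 40.4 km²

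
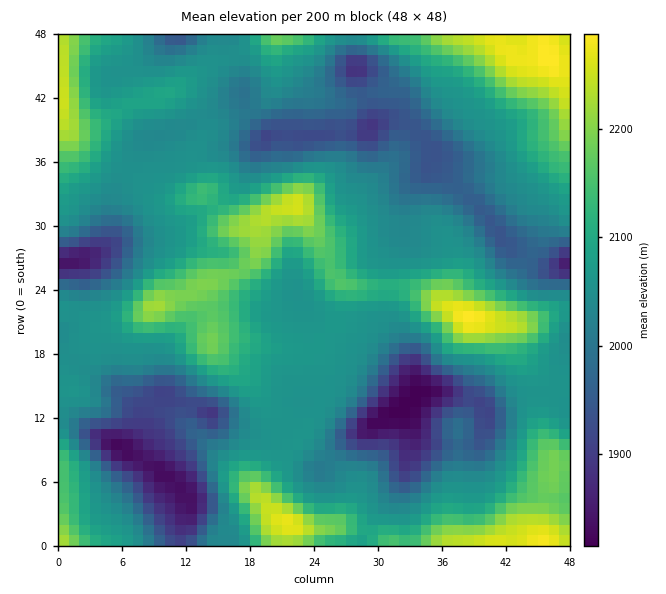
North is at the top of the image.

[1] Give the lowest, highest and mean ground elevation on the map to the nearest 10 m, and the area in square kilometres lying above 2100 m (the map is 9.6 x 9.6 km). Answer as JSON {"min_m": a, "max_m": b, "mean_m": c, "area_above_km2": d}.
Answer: {"min_m": 1810, "max_m": 2290, "mean_m": 2060, "area_above_km2": 24.8}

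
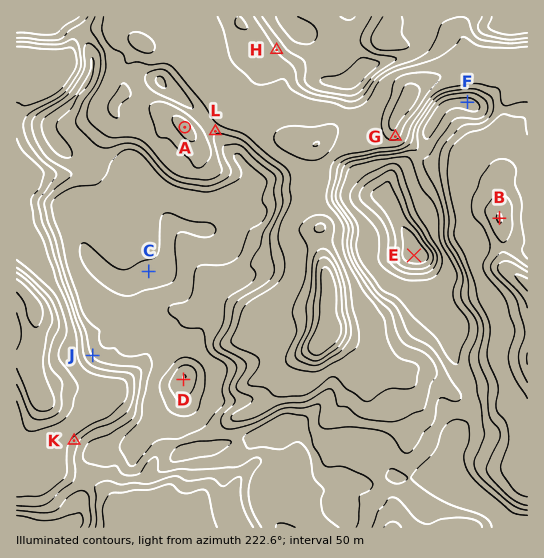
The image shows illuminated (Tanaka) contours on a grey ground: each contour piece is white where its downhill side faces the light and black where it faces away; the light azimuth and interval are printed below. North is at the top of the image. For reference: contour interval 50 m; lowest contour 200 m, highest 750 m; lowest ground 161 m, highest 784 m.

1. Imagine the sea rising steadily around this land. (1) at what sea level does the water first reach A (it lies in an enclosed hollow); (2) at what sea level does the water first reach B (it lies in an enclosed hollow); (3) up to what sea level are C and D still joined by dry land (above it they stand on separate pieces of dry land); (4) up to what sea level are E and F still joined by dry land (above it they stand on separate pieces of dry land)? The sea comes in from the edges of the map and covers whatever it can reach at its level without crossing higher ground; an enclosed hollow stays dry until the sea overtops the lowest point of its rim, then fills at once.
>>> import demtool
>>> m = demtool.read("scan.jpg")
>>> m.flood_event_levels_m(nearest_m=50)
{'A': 400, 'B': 300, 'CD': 550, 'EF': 500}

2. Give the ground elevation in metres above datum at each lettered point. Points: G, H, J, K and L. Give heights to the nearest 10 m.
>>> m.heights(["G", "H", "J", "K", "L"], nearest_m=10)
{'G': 330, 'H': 450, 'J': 500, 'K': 420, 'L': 440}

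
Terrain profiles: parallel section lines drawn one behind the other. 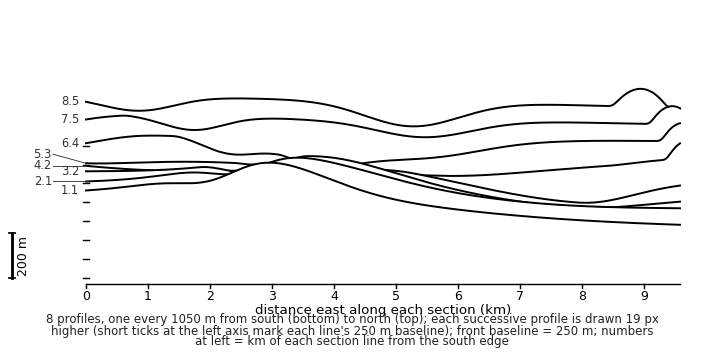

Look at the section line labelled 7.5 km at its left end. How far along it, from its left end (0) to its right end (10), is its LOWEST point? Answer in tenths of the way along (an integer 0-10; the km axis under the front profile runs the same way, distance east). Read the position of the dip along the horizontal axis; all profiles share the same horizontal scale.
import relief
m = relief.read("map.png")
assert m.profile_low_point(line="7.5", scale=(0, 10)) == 6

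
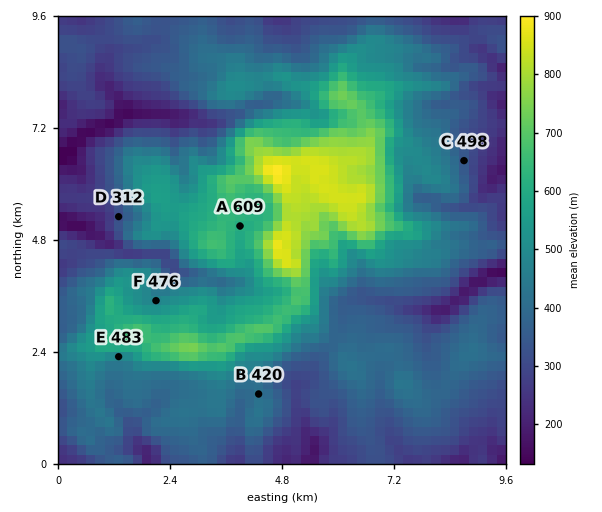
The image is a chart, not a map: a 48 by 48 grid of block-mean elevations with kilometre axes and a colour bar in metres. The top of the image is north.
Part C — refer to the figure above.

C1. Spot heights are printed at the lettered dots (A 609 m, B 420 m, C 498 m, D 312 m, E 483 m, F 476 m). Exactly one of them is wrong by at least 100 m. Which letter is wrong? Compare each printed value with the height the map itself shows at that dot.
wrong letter C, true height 348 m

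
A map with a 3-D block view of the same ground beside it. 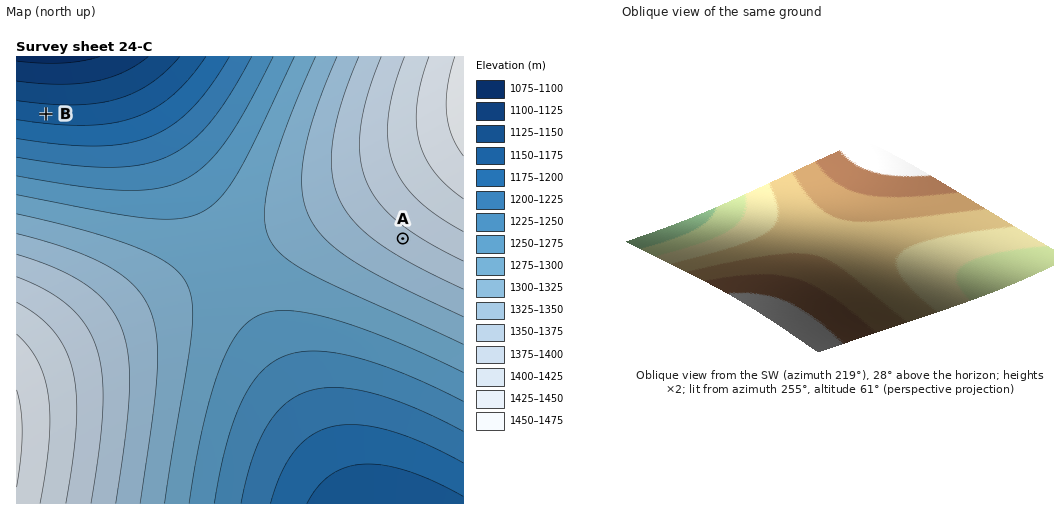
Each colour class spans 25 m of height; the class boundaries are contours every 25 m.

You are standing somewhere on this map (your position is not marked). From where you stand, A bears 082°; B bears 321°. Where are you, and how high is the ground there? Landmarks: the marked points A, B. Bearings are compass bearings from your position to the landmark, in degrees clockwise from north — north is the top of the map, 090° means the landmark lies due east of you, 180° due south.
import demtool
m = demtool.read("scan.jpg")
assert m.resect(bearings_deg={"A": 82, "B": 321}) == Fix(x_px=173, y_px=271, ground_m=1300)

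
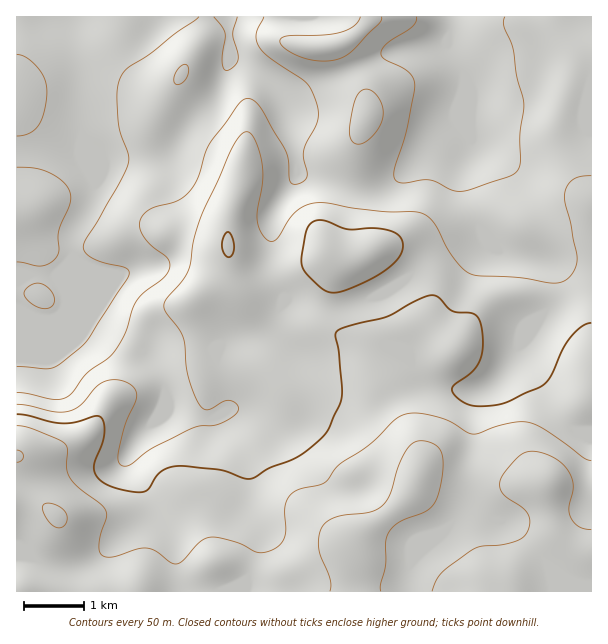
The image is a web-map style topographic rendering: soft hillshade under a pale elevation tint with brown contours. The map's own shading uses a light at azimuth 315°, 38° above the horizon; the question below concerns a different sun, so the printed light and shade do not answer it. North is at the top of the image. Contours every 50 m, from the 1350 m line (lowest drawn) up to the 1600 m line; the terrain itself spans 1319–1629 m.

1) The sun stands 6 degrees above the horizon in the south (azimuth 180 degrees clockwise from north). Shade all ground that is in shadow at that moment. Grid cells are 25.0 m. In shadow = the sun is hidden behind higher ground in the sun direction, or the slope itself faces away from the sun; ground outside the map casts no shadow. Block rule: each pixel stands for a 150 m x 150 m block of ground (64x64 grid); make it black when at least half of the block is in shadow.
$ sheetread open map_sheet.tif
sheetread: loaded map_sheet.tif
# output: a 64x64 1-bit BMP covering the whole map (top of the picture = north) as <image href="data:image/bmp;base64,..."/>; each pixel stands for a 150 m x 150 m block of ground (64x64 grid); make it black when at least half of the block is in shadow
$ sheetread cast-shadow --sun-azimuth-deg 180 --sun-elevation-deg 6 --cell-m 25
<image width="64" height="64" href="data:image/bmp;base64,Qk0+AgAAAAAAAD4AAAAoAAAAQAAAAEAAAAABAAEAAAAAAAACAAATCwAAEwsAAAIAAAAAAAAA////AAAAAAAAAAAAAAAAAAAAAAAAAAAAAAAAAAAAAAAAAAAAAAAAAAAAAAAAAAAAAAAAAAAAAAAAAAAAAAAAAAAAAAAAAAAAAAAAAAQAAAAAAAAAHgAAAAH4AAAOAAAAA/gAAAAAAAAB+AAAAAAAAAB4AAAAAAAAADkAAAAAAB4AA8AAAAAAPgABwAAAAAA8/gHAAAAAAPz/AAAAAA//+P+AAAAAH//w/4AAAAAf/+D/gAAAAB/fwP/AAAAADg+A//AAAAAABwD/+AAAAAAAAP/wAAAAAAAA/+AAAAAAAAD/4AAAAAAAAP/AAAAAAAAA+AAAAAAAAADgAAAAAAAAAMAAAAAAAAAAAAAAAAAAAAAAB8AAAAAAAAAHwAAAAA+AAAPAAAAAD4AAAAAAAAAGAAAAAAAAAAAAAAAAAAAAAAAAAAAAAAAAAAAAAAAf4AAAAAAAAP/wAAAAAAAD//gAAAAAAAP/+AAAAAAAAf/4AAAAAAAB8fAAAAAAAADgAAAAAAAAAAAAAAAAAAAAAAAAAAAAAAAAAAAAAAAAAAAAAAAAAAAAAAAAAAAAAAAAAAAAAAAAAAAAAAAAAAAAAAAAAAAAAAAAAAAAAAAAAAAAAAAAAAAAAAAAAAAAAAAAAAAAAAAAAAAAAAAAAAAAAAAAAAAAIAHwAAAAAAAAD/gAAAAAAAAP8AAAAA=="/>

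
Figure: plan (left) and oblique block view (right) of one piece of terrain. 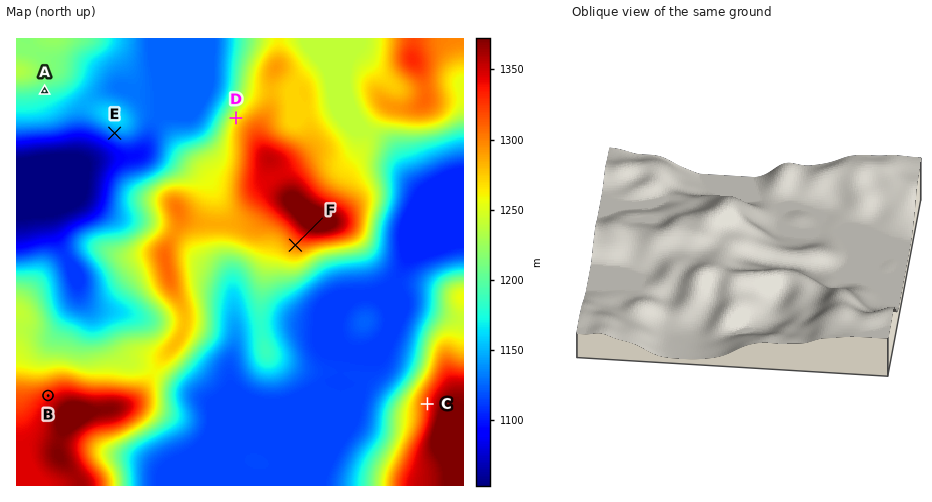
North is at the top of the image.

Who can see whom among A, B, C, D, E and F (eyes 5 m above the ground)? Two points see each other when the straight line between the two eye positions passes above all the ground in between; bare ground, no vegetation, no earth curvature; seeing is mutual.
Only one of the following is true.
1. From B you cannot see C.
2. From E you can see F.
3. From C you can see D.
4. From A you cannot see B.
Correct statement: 1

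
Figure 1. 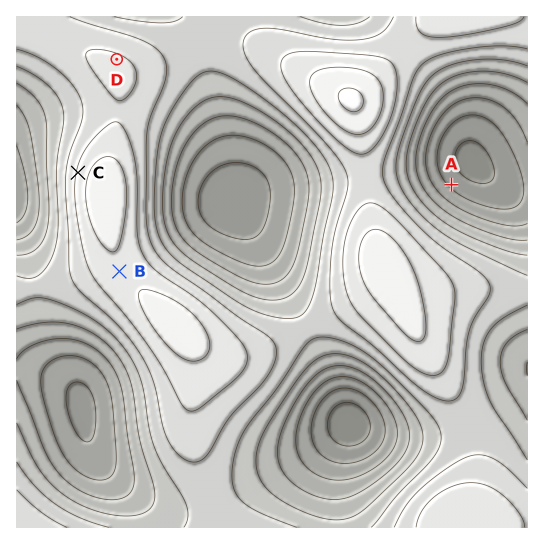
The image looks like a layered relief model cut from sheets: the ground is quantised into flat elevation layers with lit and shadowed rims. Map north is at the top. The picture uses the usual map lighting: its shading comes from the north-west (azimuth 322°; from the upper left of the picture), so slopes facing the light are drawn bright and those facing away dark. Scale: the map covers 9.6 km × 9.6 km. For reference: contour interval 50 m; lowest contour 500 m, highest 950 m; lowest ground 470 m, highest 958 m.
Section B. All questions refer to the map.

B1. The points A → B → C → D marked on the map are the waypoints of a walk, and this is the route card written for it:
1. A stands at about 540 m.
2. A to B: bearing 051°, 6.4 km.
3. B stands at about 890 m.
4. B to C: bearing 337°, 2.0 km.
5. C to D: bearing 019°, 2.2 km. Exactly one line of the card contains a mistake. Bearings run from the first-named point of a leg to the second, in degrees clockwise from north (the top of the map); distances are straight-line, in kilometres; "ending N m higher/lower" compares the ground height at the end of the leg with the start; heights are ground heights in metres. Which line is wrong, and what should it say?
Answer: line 2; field bearing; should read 255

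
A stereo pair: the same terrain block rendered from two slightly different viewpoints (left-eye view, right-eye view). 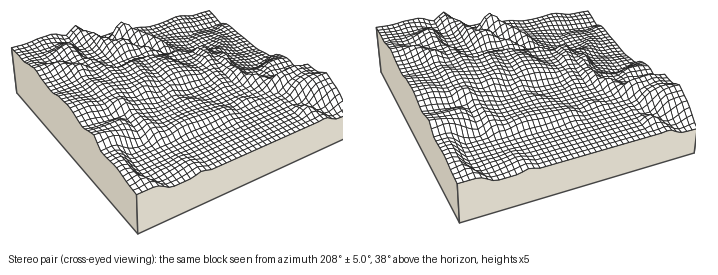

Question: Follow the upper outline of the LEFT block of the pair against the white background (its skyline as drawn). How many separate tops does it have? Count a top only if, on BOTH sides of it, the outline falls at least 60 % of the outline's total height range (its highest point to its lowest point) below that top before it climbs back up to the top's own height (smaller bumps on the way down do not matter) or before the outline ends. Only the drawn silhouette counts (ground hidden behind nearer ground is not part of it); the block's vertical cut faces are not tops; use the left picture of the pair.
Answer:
0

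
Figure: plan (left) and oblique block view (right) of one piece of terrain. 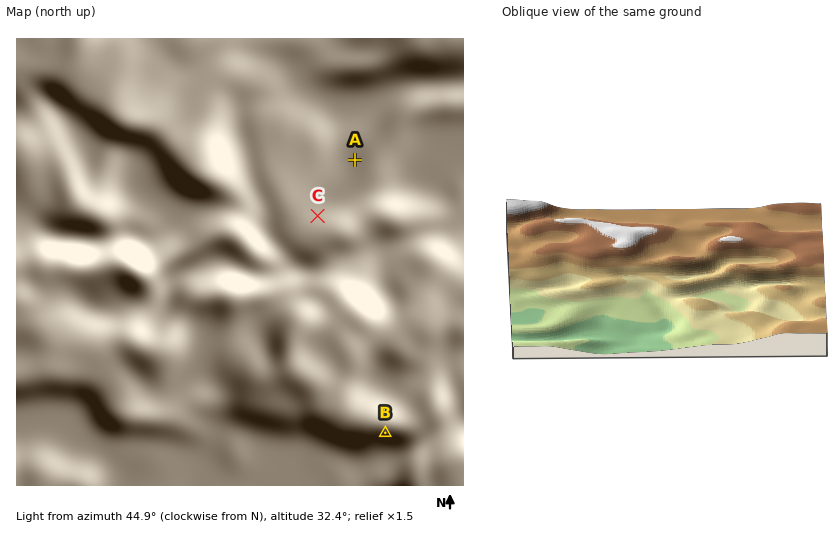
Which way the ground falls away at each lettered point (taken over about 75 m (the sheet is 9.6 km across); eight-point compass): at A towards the NW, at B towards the S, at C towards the N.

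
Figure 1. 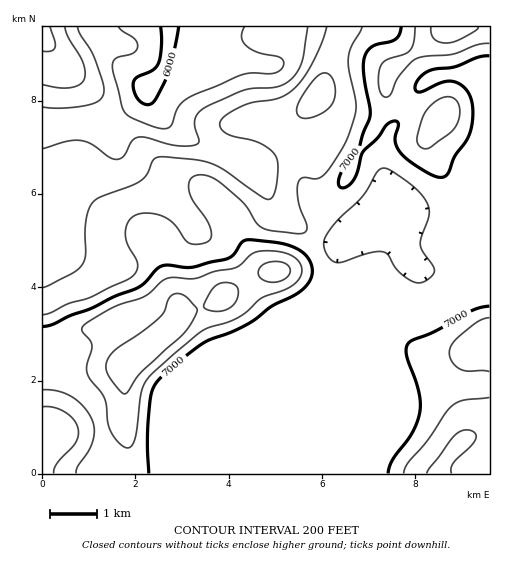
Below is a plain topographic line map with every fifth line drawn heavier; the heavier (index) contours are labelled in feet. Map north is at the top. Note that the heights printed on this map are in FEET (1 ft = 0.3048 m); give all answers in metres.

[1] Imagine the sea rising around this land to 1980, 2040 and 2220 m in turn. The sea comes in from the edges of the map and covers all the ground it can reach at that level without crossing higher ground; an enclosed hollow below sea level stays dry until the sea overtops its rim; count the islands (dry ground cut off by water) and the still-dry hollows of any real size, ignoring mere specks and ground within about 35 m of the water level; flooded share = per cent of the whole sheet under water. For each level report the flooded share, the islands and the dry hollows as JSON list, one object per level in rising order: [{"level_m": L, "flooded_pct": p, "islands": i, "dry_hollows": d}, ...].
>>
[{"level_m": 1980, "flooded_pct": 14, "islands": 0, "dry_hollows": 0}, {"level_m": 2040, "flooded_pct": 24, "islands": 0, "dry_hollows": 0}, {"level_m": 2220, "flooded_pct": 90, "islands": 1, "dry_hollows": 0}]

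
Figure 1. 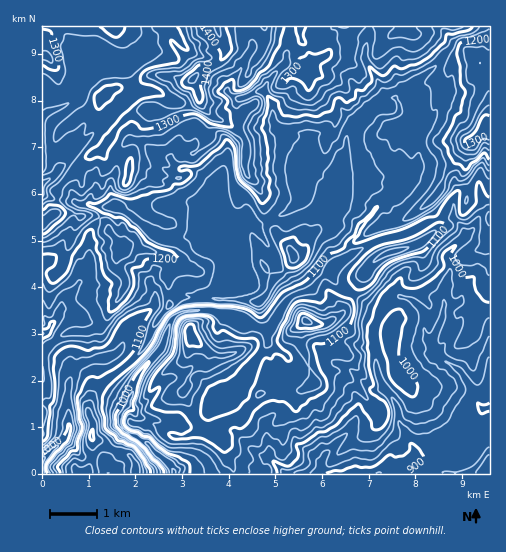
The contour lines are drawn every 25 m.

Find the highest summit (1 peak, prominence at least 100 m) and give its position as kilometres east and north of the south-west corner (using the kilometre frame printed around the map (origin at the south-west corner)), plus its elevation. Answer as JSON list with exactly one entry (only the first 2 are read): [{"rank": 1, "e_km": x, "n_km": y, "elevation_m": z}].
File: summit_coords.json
[{"rank": 1, "e_km": 3.24, "n_km": 8.46, "elevation_m": 1432}]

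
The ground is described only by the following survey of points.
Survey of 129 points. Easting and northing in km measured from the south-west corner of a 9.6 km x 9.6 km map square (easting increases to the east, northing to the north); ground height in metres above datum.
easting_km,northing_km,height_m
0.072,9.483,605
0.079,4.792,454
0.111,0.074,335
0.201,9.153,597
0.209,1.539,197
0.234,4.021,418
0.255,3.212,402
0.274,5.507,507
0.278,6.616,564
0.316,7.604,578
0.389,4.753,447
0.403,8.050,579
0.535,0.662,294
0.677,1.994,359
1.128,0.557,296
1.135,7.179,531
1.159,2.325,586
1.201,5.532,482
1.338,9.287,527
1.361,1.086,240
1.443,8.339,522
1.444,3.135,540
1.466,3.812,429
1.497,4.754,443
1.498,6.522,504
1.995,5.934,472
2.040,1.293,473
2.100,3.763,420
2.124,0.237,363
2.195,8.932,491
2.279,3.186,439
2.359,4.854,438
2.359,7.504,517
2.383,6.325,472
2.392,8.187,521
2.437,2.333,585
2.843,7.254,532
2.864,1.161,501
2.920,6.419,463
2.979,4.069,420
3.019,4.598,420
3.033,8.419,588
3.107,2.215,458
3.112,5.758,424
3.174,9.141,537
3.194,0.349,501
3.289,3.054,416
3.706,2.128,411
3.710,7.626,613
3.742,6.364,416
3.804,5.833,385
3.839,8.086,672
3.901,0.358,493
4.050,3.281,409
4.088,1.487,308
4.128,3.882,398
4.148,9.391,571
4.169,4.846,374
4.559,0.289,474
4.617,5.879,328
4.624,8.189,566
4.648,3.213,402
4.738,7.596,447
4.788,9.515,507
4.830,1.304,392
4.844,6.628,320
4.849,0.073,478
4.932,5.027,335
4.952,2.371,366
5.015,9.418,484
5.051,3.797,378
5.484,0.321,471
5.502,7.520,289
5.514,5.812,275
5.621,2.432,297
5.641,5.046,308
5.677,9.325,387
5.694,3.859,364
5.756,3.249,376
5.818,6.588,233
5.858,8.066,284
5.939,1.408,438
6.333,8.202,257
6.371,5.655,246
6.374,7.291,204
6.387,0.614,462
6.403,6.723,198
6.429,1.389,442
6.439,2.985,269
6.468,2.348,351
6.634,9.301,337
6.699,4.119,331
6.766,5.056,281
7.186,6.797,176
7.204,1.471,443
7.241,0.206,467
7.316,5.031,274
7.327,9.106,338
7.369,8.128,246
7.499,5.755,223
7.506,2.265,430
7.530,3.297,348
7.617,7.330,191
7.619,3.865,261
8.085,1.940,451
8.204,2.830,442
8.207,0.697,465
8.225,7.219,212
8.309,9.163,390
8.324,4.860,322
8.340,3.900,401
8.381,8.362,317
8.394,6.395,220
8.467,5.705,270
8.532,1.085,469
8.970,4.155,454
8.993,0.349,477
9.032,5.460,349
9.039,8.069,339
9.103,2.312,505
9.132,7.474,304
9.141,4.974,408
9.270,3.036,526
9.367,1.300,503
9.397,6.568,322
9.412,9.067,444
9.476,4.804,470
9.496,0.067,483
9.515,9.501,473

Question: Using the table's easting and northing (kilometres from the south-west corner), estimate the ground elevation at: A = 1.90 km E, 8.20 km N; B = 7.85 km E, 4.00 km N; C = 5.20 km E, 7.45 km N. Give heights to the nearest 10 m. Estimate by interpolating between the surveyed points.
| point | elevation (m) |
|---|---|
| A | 510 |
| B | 290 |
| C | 330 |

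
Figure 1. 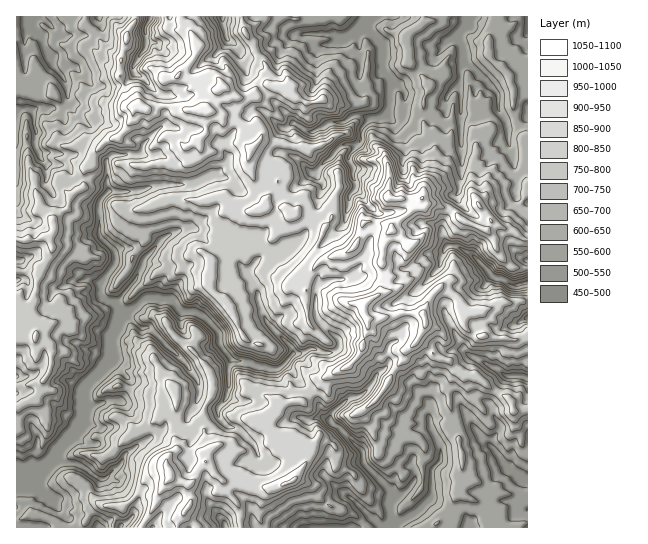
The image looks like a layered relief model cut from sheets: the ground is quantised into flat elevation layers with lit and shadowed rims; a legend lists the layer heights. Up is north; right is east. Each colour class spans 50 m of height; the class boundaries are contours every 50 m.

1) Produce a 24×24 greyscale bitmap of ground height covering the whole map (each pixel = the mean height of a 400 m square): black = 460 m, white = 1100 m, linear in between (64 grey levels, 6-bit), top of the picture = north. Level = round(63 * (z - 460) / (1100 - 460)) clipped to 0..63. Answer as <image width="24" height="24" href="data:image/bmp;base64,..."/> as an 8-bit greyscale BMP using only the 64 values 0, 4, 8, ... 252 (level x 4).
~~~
<image width="24" height="24" href="data:image/bmp;base64,Qk12BgAAAAAAADYEAAAoAAAAGAAAABgAAAABAAgAAAAAAEACAAATCwAAEwsAAAABAAAAAAAAAAAAAAEBAQACAgIAAwMDAAQEBAAFBQUABgYGAAcHBwAICAgACQkJAAoKCgALCwsADAwMAA0NDQAODg4ADw8PABAQEAAREREAEhISABMTEwAUFBQAFRUVABYWFgAXFxcAGBgYABkZGQAaGhoAGxsbABwcHAAdHR0AHh4eAB8fHwAgICAAISEhACIiIgAjIyMAJCQkACUlJQAmJiYAJycnACgoKAApKSkAKioqACsrKwAsLCwALS0tAC4uLgAvLy8AMDAwADExMQAyMjIAMzMzADQ0NAA1NTUANjY2ADc3NwA4ODgAOTk5ADo6OgA7OzsAPDw8AD09PQA+Pj4APz8/AEBAQABBQUEAQkJCAENDQwBEREQARUVFAEZGRgBHR0cASEhIAElJSQBKSkoAS0tLAExMTABNTU0ATk5OAE9PTwBQUFAAUVFRAFJSUgBTU1MAVFRUAFVVVQBWVlYAV1dXAFhYWABZWVkAWlpaAFtbWwBcXFwAXV1dAF5eXgBfX18AYGBgAGFhYQBiYmIAY2NjAGRkZABlZWUAZmZmAGdnZwBoaGgAaWlpAGpqagBra2sAbGxsAG1tbQBubm4Ab29vAHBwcABxcXEAcnJyAHNzcwB0dHQAdXV1AHZ2dgB3d3cAeHh4AHl5eQB6enoAe3t7AHx8fAB9fX0Afn5+AH9/fwCAgIAAgYGBAIKCggCDg4MAhISEAIWFhQCGhoYAh4eHAIiIiACJiYkAioqKAIuLiwCMjIwAjY2NAI6OjgCPj48AkJCQAJGRkQCSkpIAk5OTAJSUlACVlZUAlpaWAJeXlwCYmJgAmZmZAJqamgCbm5sAnJycAJ2dnQCenp4An5+fAKCgoAChoaEAoqKiAKOjowCkpKQApaWlAKampgCnp6cAqKioAKmpqQCqqqoAq6urAKysrACtra0Arq6uAK+vrwCwsLAAsbGxALKysgCzs7MAtLS0ALW1tQC2trYAt7e3ALi4uAC5ubkAurq6ALu7uwC8vLwAvb29AL6+vgC/v78AwMDAAMHBwQDCwsIAw8PDAMTExADFxcUAxsbGAMfHxwDIyMgAycnJAMrKygDLy8sAzMzMAM3NzQDOzs4Az8/PANDQ0ADR0dEA0tLSANPT0wDU1NQA1dXVANbW1gDX19cA2NjYANnZ2QDa2toA29vbANzc3ADd3d0A3t7eAN/f3wDg4OAA4eHhAOLi4gDj4+MA5OTkAOXl5QDm5uYA5+fnAOjo6ADp6ekA6urqAOvr6wDs7OwA7e3tAO7u7gDv7+8A8PDwAPHx8QDy8vIA8/PzAPT09AD19fUA9vb2APf39wD4+PgA+fn5APr6+gD7+/sA/Pz8AP39/QD+/v4A////ACAgJDhQZIiciFRwXEAoKCQQCBAoMCQwIAwMJEhUbJyglICEiHxcSCQoDBgQNDQoHAQMLCQgXKS4oJiMiJiMUEggIBwYODwcDBwMEDBMUIygmJiEfIyUcEgoRCwkODQUJEA0CBRAZGiAgHx0iIx8ZDhYTDwoQCgsRFhQGAw0SHCAcFx4iIhwSGCEYEAwQEBIaFxgJAwwRHCEZFxkfHh4iGhoiFREVGRgUFhsQBgMNHBcXFAwMDxskLCMhHxweGRAPHR4WCwIOExIZCBYeFBYdIzAoLCUdGxwdIB4aDwMFDRIPCyAZGiMhKDcwLi8iJiEYHhoXDAMEBgUMHiAZISUoNTowLCwmJSMcGhoQBwgIDREeIR0dJSknKi8zKiUmGQ4LGB0VEQYNDxkfIR0eISYsLy4zLB4dEBoaHyEZDQkSEBUcHx8gISImLDI3NCMZHiYfGCAbDhIZGhgbICMlJSUlITA0MiknKSUaFRscFBAVGx4gIiImJSMfGiQ3NjEfJRwTEhUaGxQcHB0dHCMmJRkYGBwtJCUYGBYRDA4XHhodIScpIycnIR8WDhohFRUQEg8OBw8UGSMlIygrKCgoHBcWEgsLDA8MDw0MBAkNFCAvLSwwLigjHSAbEAgDCQwHCwkKDA0KERsoJSktMCkmJyMfEgsDBw0FCAYNCggHDx0aJSsrKR8hHhURDQcEDQsHBAwNBgQKERocFiErGxgbEAoGBQUFDgYDCA0JAwQKDhQdFCYnExsWDQkHBQIHDQwFBAwHA=="/>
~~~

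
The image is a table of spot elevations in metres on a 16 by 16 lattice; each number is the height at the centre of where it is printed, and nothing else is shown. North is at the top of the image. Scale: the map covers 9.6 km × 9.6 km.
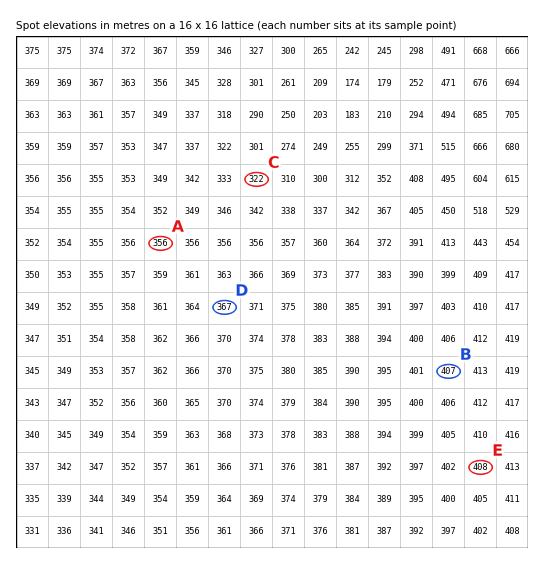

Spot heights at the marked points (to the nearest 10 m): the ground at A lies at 360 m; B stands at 410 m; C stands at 320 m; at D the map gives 370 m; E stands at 410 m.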